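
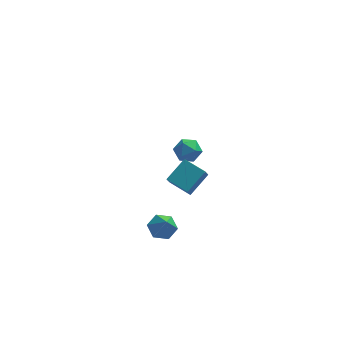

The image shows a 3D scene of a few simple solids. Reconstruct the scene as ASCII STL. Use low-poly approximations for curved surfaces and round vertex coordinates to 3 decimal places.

solid 
facet normal -0.749 -0.410 0.521
outer loop
vertex 1.499 4.02 -2.516
vertex 1.97 3.199 -2.485
vertex 2.094 3.842 -1.801
endloop
endfacet
facet normal -0.699 0.290 0.654
outer loop
vertex 1.499 4.02 -2.516
vertex 2.094 3.842 -1.801
vertex 2.077 4.7 -2.2
endloop
endfacet
facet normal -0.769 0.638 0.035
outer loop
vertex 1.499 4.02 -2.516
vertex 2.077 4.7 -2.2
vertex 1.942 4.588 -3.13
endloop
endfacet
facet normal -0.863 0.153 -0.481
outer loop
vertex 1.499 4.02 -2.516
vertex 1.942 4.588 -3.13
vertex 1.876 3.66 -3.306
endloop
endfacet
facet normal -0.850 -0.495 -0.180
outer loop
vertex 1.499 4.02 -2.516
vertex 1.876 3.66 -3.306
vertex 1.97 3.199 -2.485
endloop
endfacet
facet normal -0.044 0.421 0.906
outer loop
vertex 2.077 4.7 -2.2
vertex 2.094 3.842 -1.801
vertex 2.904 4.3 -1.974
endloop
endfacet
facet normal -0.125 -0.711 0.691
outer loop
vertex 2.094 3.842 -1.801
vertex 1.97 3.199 -2.485
vertex 2.838 3.372 -2.15
endloop
endfacet
facet normal -0.289 -0.848 -0.443
outer loop
vertex 1.97 3.199 -2.485
vertex 1.876 3.66 -3.306
vertex 2.703 3.26 -3.08
endloop
endfacet
facet normal -0.311 0.198 -0.930
outer loop
vertex 1.876 3.66 -3.306
vertex 1.942 4.588 -3.13
vertex 2.686 4.118 -3.479
endloop
endfacet
facet normal -0.159 0.983 -0.095
outer loop
vertex 1.942 4.588 -3.13
vertex 2.077 4.7 -2.2
vertex 2.81 4.761 -2.795
endloop
endfacet
facet normal 0.863 -0.153 0.481
outer loop
vertex 3.281 3.94 -2.764
vertex 2.904 4.3 -1.974
vertex 2.838 3.372 -2.15
endloop
endfacet
facet normal 0.769 -0.638 -0.035
outer loop
vertex 3.281 3.94 -2.764
vertex 2.838 3.372 -2.15
vertex 2.703 3.26 -3.08
endloop
endfacet
facet normal 0.699 -0.290 -0.654
outer loop
vertex 3.281 3.94 -2.764
vertex 2.703 3.26 -3.08
vertex 2.686 4.118 -3.479
endloop
endfacet
facet normal 0.749 0.410 -0.521
outer loop
vertex 3.281 3.94 -2.764
vertex 2.686 4.118 -3.479
vertex 2.81 4.761 -2.795
endloop
endfacet
facet normal 0.850 0.495 0.180
outer loop
vertex 3.281 3.94 -2.764
vertex 2.81 4.761 -2.795
vertex 2.904 4.3 -1.974
endloop
endfacet
facet normal 0.311 -0.198 0.930
outer loop
vertex 2.838 3.372 -2.15
vertex 2.904 4.3 -1.974
vertex 2.094 3.842 -1.801
endloop
endfacet
facet normal 0.159 -0.983 0.095
outer loop
vertex 2.703 3.26 -3.08
vertex 2.838 3.372 -2.15
vertex 1.97 3.199 -2.485
endloop
endfacet
facet normal 0.044 -0.421 -0.906
outer loop
vertex 2.686 4.118 -3.479
vertex 2.703 3.26 -3.08
vertex 1.876 3.66 -3.306
endloop
endfacet
facet normal 0.125 0.711 -0.691
outer loop
vertex 2.81 4.761 -2.795
vertex 2.686 4.118 -3.479
vertex 1.942 4.588 -3.13
endloop
endfacet
facet normal 0.289 0.848 0.443
outer loop
vertex 2.904 4.3 -1.974
vertex 2.81 4.761 -2.795
vertex 2.077 4.7 -2.2
endloop
endfacet
facet normal -0.138 0.534 -0.834
outer loop
vertex 1.1 -2.171 -3.104
vertex 0.546 -2.806 -3.419
vertex 0.219 -2.126 -2.929
endloop
endfacet
facet normal 0.193 0.504 0.842
outer loop
vertex 1.1 -2.171 -3.104
vertex 0.219 -2.126 -2.929
vertex 0.754 -3.614 -2.161
endloop
endfacet
facet normal -0.137 0.535 -0.834
outer loop
vertex 0.219 -2.126 -2.929
vertex 0.546 -2.806 -3.419
vertex -0.336 -2.761 -3.245
endloop
endfacet
facet normal -0.626 0.168 0.762
outer loop
vertex 0.219 -2.126 -2.929
vertex -0.336 -2.761 -3.245
vertex 0.754 -3.614 -2.161
endloop
endfacet
facet normal -0.137 0.535 -0.834
outer loop
vertex -0.336 -2.761 -3.245
vertex 0.546 -2.806 -3.419
vertex -0.009 -3.441 -3.735
endloop
endfacet
facet normal -0.756 -0.581 0.302
outer loop
vertex -0.336 -2.761 -3.245
vertex -0.009 -3.441 -3.735
vertex 0.754 -3.614 -2.161
endloop
endfacet
facet normal -0.138 0.535 -0.833
outer loop
vertex -0.009 -3.441 -3.735
vertex 0.546 -2.806 -3.419
vertex 0.873 -3.486 -3.91
endloop
endfacet
facet normal -0.066 -0.995 -0.077
outer loop
vertex -0.009 -3.441 -3.735
vertex 0.873 -3.486 -3.91
vertex 0.754 -3.614 -2.161
endloop
endfacet
facet normal -0.137 0.536 -0.833
outer loop
vertex 0.873 -3.486 -3.91
vertex 0.546 -2.806 -3.419
vertex 1.428 -2.852 -3.594
endloop
endfacet
facet normal 0.752 -0.659 0.003
outer loop
vertex 0.873 -3.486 -3.91
vertex 1.428 -2.852 -3.594
vertex 0.754 -3.614 -2.161
endloop
endfacet
facet normal -0.138 0.534 -0.834
outer loop
vertex 1.428 -2.852 -3.594
vertex 0.546 -2.806 -3.419
vertex 1.1 -2.171 -3.104
endloop
endfacet
facet normal 0.882 0.091 0.463
outer loop
vertex 1.428 -2.852 -3.594
vertex 1.1 -2.171 -3.104
vertex 0.754 -3.614 -2.161
endloop
endfacet
facet normal -0.626 -0.564 -0.538
outer loop
vertex 1.845 -4.921 1.821
vertex 0.74 -4.008 2.15
vertex 2.041 -4.409 1.057
endloop
endfacet
facet normal 0.752 -0.621 -0.223
outer loop
vertex 3.08 -3.472 1.95
vertex 1.845 -4.921 1.821
vertex 2.041 -4.409 1.057
endloop
endfacet
facet normal -0.626 -0.564 -0.538
outer loop
vertex 2.041 -4.409 1.057
vertex 0.74 -4.008 2.15
vertex 0.936 -3.497 1.386
endloop
endfacet
facet normal 0.207 0.545 -0.813
outer loop
vertex 0.936 -3.497 1.386
vertex 3.08 -3.472 1.95
vertex 2.041 -4.409 1.057
endloop
endfacet
facet normal -0.208 -0.544 0.813
outer loop
vertex 1.845 -4.921 1.821
vertex 1.779 -3.071 3.043
vertex 0.74 -4.008 2.15
endloop
endfacet
facet normal 0.752 -0.621 -0.222
outer loop
vertex 2.884 -3.983 2.714
vertex 1.845 -4.921 1.821
vertex 3.08 -3.472 1.95
endloop
endfacet
facet normal -0.207 -0.544 0.813
outer loop
vertex 2.884 -3.983 2.714
vertex 1.779 -3.071 3.043
vertex 1.845 -4.921 1.821
endloop
endfacet
facet normal -0.751 0.621 0.223
outer loop
vertex 0.74 -4.008 2.15
vertex 1.779 -3.071 3.043
vertex 0.936 -3.497 1.386
endloop
endfacet
facet normal 0.208 0.544 -0.813
outer loop
vertex 1.975 -2.559 2.279
vertex 3.08 -3.472 1.95
vertex 0.936 -3.497 1.386
endloop
endfacet
facet normal -0.752 0.621 0.223
outer loop
vertex 0.936 -3.497 1.386
vertex 1.779 -3.071 3.043
vertex 1.975 -2.559 2.279
endloop
endfacet
facet normal 0.626 0.564 0.538
outer loop
vertex 1.975 -2.559 2.279
vertex 2.884 -3.983 2.714
vertex 3.08 -3.472 1.95
endloop
endfacet
facet normal 0.626 0.564 0.539
outer loop
vertex 1.779 -3.071 3.043
vertex 2.884 -3.983 2.714
vertex 1.975 -2.559 2.279
endloop
endfacet

endsolid


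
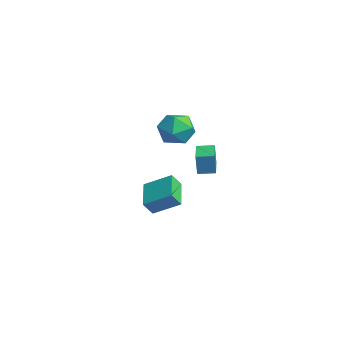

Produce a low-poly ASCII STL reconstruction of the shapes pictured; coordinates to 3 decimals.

solid 
facet normal -0.905 0.419 0.070
outer loop
vertex 0.112 -3.069 3.086
vertex 0.459 -2.328 3.143
vertex 0.074 -2.969 2.001
endloop
endfacet
facet normal -0.423 -0.903 -0.068
outer loop
vertex 1.161 -3.472 1.917
vertex 0.112 -3.069 3.086
vertex 0.074 -2.969 2.001
endloop
endfacet
facet normal -0.905 0.420 0.070
outer loop
vertex 0.074 -2.969 2.001
vertex 0.459 -2.328 3.143
vertex 0.422 -2.228 2.058
endloop
endfacet
facet normal -0.034 0.093 -0.995
outer loop
vertex 0.422 -2.228 2.058
vertex 1.161 -3.472 1.917
vertex 0.074 -2.969 2.001
endloop
endfacet
facet normal 0.034 -0.093 0.995
outer loop
vertex 0.112 -3.069 3.086
vertex 1.546 -2.831 3.059
vertex 0.459 -2.328 3.143
endloop
endfacet
facet normal -0.424 -0.903 -0.069
outer loop
vertex 1.198 -3.572 3.002
vertex 0.112 -3.069 3.086
vertex 1.161 -3.472 1.917
endloop
endfacet
facet normal 0.034 -0.093 0.995
outer loop
vertex 1.198 -3.572 3.002
vertex 1.546 -2.831 3.059
vertex 0.112 -3.069 3.086
endloop
endfacet
facet normal 0.423 0.903 0.069
outer loop
vertex 0.459 -2.328 3.143
vertex 1.546 -2.831 3.059
vertex 0.422 -2.228 2.058
endloop
endfacet
facet normal -0.034 0.093 -0.995
outer loop
vertex 1.508 -2.731 1.974
vertex 1.161 -3.472 1.917
vertex 0.422 -2.228 2.058
endloop
endfacet
facet normal 0.424 0.903 0.068
outer loop
vertex 0.422 -2.228 2.058
vertex 1.546 -2.831 3.059
vertex 1.508 -2.731 1.974
endloop
endfacet
facet normal 0.905 -0.419 -0.069
outer loop
vertex 1.508 -2.731 1.974
vertex 1.198 -3.572 3.002
vertex 1.161 -3.472 1.917
endloop
endfacet
facet normal 0.905 -0.420 -0.070
outer loop
vertex 1.546 -2.831 3.059
vertex 1.198 -3.572 3.002
vertex 1.508 -2.731 1.974
endloop
endfacet
facet normal -0.874 0.375 0.309
outer loop
vertex -4.69 -3.648 -1.554
vertex -3.944 -2.529 -0.803
vertex -4.726 -3.147 -2.264
endloop
endfacet
facet normal -0.485 -0.726 -0.488
outer loop
vertex -3.276 -3.771 -2.777
vertex -4.69 -3.648 -1.554
vertex -4.726 -3.147 -2.264
endloop
endfacet
facet normal -0.874 0.376 0.309
outer loop
vertex -4.726 -3.147 -2.264
vertex -3.944 -2.529 -0.803
vertex -3.98 -2.029 -1.514
endloop
endfacet
facet normal -0.041 0.575 -0.817
outer loop
vertex -3.98 -2.029 -1.514
vertex -3.276 -3.771 -2.777
vertex -4.726 -3.147 -2.264
endloop
endfacet
facet normal 0.041 -0.576 0.817
outer loop
vertex -4.69 -3.648 -1.554
vertex -2.494 -3.153 -1.316
vertex -3.944 -2.529 -0.803
endloop
endfacet
facet normal -0.484 -0.727 -0.487
outer loop
vertex -3.24 -4.271 -2.066
vertex -4.69 -3.648 -1.554
vertex -3.276 -3.771 -2.777
endloop
endfacet
facet normal 0.041 -0.575 0.817
outer loop
vertex -3.24 -4.271 -2.066
vertex -2.494 -3.153 -1.316
vertex -4.69 -3.648 -1.554
endloop
endfacet
facet normal 0.485 0.727 0.487
outer loop
vertex -3.944 -2.529 -0.803
vertex -2.494 -3.153 -1.316
vertex -3.98 -2.029 -1.514
endloop
endfacet
facet normal -0.041 0.576 -0.817
outer loop
vertex -2.53 -2.652 -2.026
vertex -3.276 -3.771 -2.777
vertex -3.98 -2.029 -1.514
endloop
endfacet
facet normal 0.484 0.726 0.488
outer loop
vertex -3.98 -2.029 -1.514
vertex -2.494 -3.153 -1.316
vertex -2.53 -2.652 -2.026
endloop
endfacet
facet normal 0.874 -0.376 -0.308
outer loop
vertex -2.53 -2.652 -2.026
vertex -3.24 -4.271 -2.066
vertex -3.276 -3.771 -2.777
endloop
endfacet
facet normal 0.874 -0.376 -0.309
outer loop
vertex -2.494 -3.153 -1.316
vertex -3.24 -4.271 -2.066
vertex -2.53 -2.652 -2.026
endloop
endfacet
facet normal -0.995 -0.044 0.086
outer loop
vertex -1.404 -3.204 3.837
vertex -1.38 -4.158 3.621
vertex -1.313 -3.866 4.552
endloop
endfacet
facet normal -0.725 0.457 0.516
outer loop
vertex -1.404 -3.204 3.837
vertex -1.313 -3.866 4.552
vertex -0.78 -3.046 4.574
endloop
endfacet
facet normal -0.366 0.924 0.112
outer loop
vertex -1.404 -3.204 3.837
vertex -0.78 -3.046 4.574
vertex -0.518 -2.831 3.657
endloop
endfacet
facet normal -0.415 0.711 -0.568
outer loop
vertex -1.404 -3.204 3.837
vertex -0.518 -2.831 3.657
vertex -0.889 -3.518 3.068
endloop
endfacet
facet normal -0.804 0.112 -0.584
outer loop
vertex -1.404 -3.204 3.837
vertex -0.889 -3.518 3.068
vertex -1.38 -4.158 3.621
endloop
endfacet
facet normal -0.258 0.142 0.956
outer loop
vertex -0.78 -3.046 4.574
vertex -1.313 -3.866 4.552
vertex -0.371 -3.902 4.812
endloop
endfacet
facet normal -0.697 -0.669 0.260
outer loop
vertex -1.313 -3.866 4.552
vertex -1.38 -4.158 3.621
vertex -0.742 -4.589 4.223
endloop
endfacet
facet normal -0.388 -0.414 -0.824
outer loop
vertex -1.38 -4.158 3.621
vertex -0.889 -3.518 3.068
vertex -0.48 -4.374 3.306
endloop
endfacet
facet normal 0.241 0.553 -0.797
outer loop
vertex -0.889 -3.518 3.068
vertex -0.518 -2.831 3.657
vertex 0.053 -3.554 3.328
endloop
endfacet
facet normal 0.321 0.898 0.302
outer loop
vertex -0.518 -2.831 3.657
vertex -0.78 -3.046 4.574
vertex 0.12 -3.262 4.259
endloop
endfacet
facet normal 0.415 -0.711 0.568
outer loop
vertex 0.144 -4.216 4.043
vertex -0.371 -3.902 4.812
vertex -0.742 -4.589 4.223
endloop
endfacet
facet normal 0.366 -0.924 -0.112
outer loop
vertex 0.144 -4.216 4.043
vertex -0.742 -4.589 4.223
vertex -0.48 -4.374 3.306
endloop
endfacet
facet normal 0.725 -0.457 -0.516
outer loop
vertex 0.144 -4.216 4.043
vertex -0.48 -4.374 3.306
vertex 0.053 -3.554 3.328
endloop
endfacet
facet normal 0.995 0.044 -0.086
outer loop
vertex 0.144 -4.216 4.043
vertex 0.053 -3.554 3.328
vertex 0.12 -3.262 4.259
endloop
endfacet
facet normal 0.804 -0.112 0.584
outer loop
vertex 0.144 -4.216 4.043
vertex 0.12 -3.262 4.259
vertex -0.371 -3.902 4.812
endloop
endfacet
facet normal -0.241 -0.553 0.797
outer loop
vertex -0.742 -4.589 4.223
vertex -0.371 -3.902 4.812
vertex -1.313 -3.866 4.552
endloop
endfacet
facet normal -0.321 -0.898 -0.302
outer loop
vertex -0.48 -4.374 3.306
vertex -0.742 -4.589 4.223
vertex -1.38 -4.158 3.621
endloop
endfacet
facet normal 0.258 -0.142 -0.956
outer loop
vertex 0.053 -3.554 3.328
vertex -0.48 -4.374 3.306
vertex -0.889 -3.518 3.068
endloop
endfacet
facet normal 0.697 0.669 -0.260
outer loop
vertex 0.12 -3.262 4.259
vertex 0.053 -3.554 3.328
vertex -0.518 -2.831 3.657
endloop
endfacet
facet normal 0.388 0.414 0.824
outer loop
vertex -0.371 -3.902 4.812
vertex 0.12 -3.262 4.259
vertex -0.78 -3.046 4.574
endloop
endfacet

endsolid


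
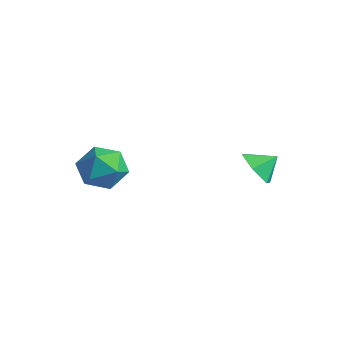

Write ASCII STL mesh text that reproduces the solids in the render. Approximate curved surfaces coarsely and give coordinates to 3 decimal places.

solid 
facet normal -0.390 -0.727 -0.565
outer loop
vertex 1.858 2.722 -3.768
vertex 1.461 2.301 -2.952
vertex 0.94 2.981 -3.467
endloop
endfacet
facet normal 0.189 0.952 -0.242
outer loop
vertex 1.858 2.722 -3.768
vertex 0.94 2.981 -3.467
vertex 1.879 3.079 -2.348
endloop
endfacet
facet normal -0.390 -0.727 -0.565
outer loop
vertex 0.94 2.981 -3.467
vertex 1.461 2.301 -2.952
vertex 0.543 2.56 -2.652
endloop
endfacet
facet normal -0.400 0.879 0.259
outer loop
vertex 0.94 2.981 -3.467
vertex 0.543 2.56 -2.652
vertex 1.879 3.079 -2.348
endloop
endfacet
facet normal -0.390 -0.727 -0.565
outer loop
vertex 0.543 2.56 -2.652
vertex 1.461 2.301 -2.952
vertex 1.065 1.88 -2.137
endloop
endfacet
facet normal -0.344 0.384 0.857
outer loop
vertex 0.543 2.56 -2.652
vertex 1.065 1.88 -2.137
vertex 1.879 3.079 -2.348
endloop
endfacet
facet normal -0.390 -0.727 -0.565
outer loop
vertex 1.065 1.88 -2.137
vertex 1.461 2.301 -2.952
vertex 1.983 1.621 -2.437
endloop
endfacet
facet normal 0.301 -0.037 0.953
outer loop
vertex 1.065 1.88 -2.137
vertex 1.983 1.621 -2.437
vertex 1.879 3.079 -2.348
endloop
endfacet
facet normal -0.390 -0.727 -0.565
outer loop
vertex 1.983 1.621 -2.437
vertex 1.461 2.301 -2.952
vertex 2.38 2.042 -3.253
endloop
endfacet
facet normal 0.891 0.036 0.452
outer loop
vertex 1.983 1.621 -2.437
vertex 2.38 2.042 -3.253
vertex 1.879 3.079 -2.348
endloop
endfacet
facet normal -0.390 -0.727 -0.565
outer loop
vertex 2.38 2.042 -3.253
vertex 1.461 2.301 -2.952
vertex 1.858 2.722 -3.768
endloop
endfacet
facet normal 0.835 0.531 -0.146
outer loop
vertex 2.38 2.042 -3.253
vertex 1.858 2.722 -3.768
vertex 1.879 3.079 -2.348
endloop
endfacet
facet normal -0.927 -0.234 0.294
outer loop
vertex -3.304 -2.595 -2.99
vertex -2.885 -3.507 -2.395
vertex -2.983 -2.466 -1.876
endloop
endfacet
facet normal -0.861 0.469 0.194
outer loop
vertex -3.304 -2.595 -2.99
vertex -2.983 -2.466 -1.876
vertex -2.712 -1.645 -2.66
endloop
endfacet
facet normal -0.659 0.578 -0.481
outer loop
vertex -3.304 -2.595 -2.99
vertex -2.712 -1.645 -2.66
vertex -2.447 -2.179 -3.664
endloop
endfacet
facet normal -0.600 -0.058 -0.798
outer loop
vertex -3.304 -2.595 -2.99
vertex -2.447 -2.179 -3.664
vertex -2.554 -3.33 -3.5
endloop
endfacet
facet normal -0.765 -0.559 -0.319
outer loop
vertex -3.304 -2.595 -2.99
vertex -2.554 -3.33 -3.5
vertex -2.885 -3.507 -2.395
endloop
endfacet
facet normal -0.341 0.706 0.621
outer loop
vertex -2.712 -1.645 -2.66
vertex -2.983 -2.466 -1.876
vertex -1.926 -1.97 -1.86
endloop
endfacet
facet normal -0.447 -0.433 0.783
outer loop
vertex -2.983 -2.466 -1.876
vertex -2.885 -3.507 -2.395
vertex -2.033 -3.121 -1.696
endloop
endfacet
facet normal -0.184 -0.960 -0.209
outer loop
vertex -2.885 -3.507 -2.395
vertex -2.554 -3.33 -3.5
vertex -1.768 -3.655 -2.7
endloop
endfacet
facet normal 0.084 -0.148 -0.985
outer loop
vertex -2.554 -3.33 -3.5
vertex -2.447 -2.179 -3.664
vertex -1.497 -2.834 -3.484
endloop
endfacet
facet normal -0.012 0.881 -0.472
outer loop
vertex -2.447 -2.179 -3.664
vertex -2.712 -1.645 -2.66
vertex -1.595 -1.793 -2.965
endloop
endfacet
facet normal 0.600 0.058 0.798
outer loop
vertex -1.176 -2.705 -2.37
vertex -1.926 -1.97 -1.86
vertex -2.033 -3.121 -1.696
endloop
endfacet
facet normal 0.659 -0.578 0.481
outer loop
vertex -1.176 -2.705 -2.37
vertex -2.033 -3.121 -1.696
vertex -1.768 -3.655 -2.7
endloop
endfacet
facet normal 0.861 -0.469 -0.194
outer loop
vertex -1.176 -2.705 -2.37
vertex -1.768 -3.655 -2.7
vertex -1.497 -2.834 -3.484
endloop
endfacet
facet normal 0.927 0.234 -0.294
outer loop
vertex -1.176 -2.705 -2.37
vertex -1.497 -2.834 -3.484
vertex -1.595 -1.793 -2.965
endloop
endfacet
facet normal 0.765 0.559 0.319
outer loop
vertex -1.176 -2.705 -2.37
vertex -1.595 -1.793 -2.965
vertex -1.926 -1.97 -1.86
endloop
endfacet
facet normal -0.084 0.148 0.985
outer loop
vertex -2.033 -3.121 -1.696
vertex -1.926 -1.97 -1.86
vertex -2.983 -2.466 -1.876
endloop
endfacet
facet normal 0.012 -0.881 0.472
outer loop
vertex -1.768 -3.655 -2.7
vertex -2.033 -3.121 -1.696
vertex -2.885 -3.507 -2.395
endloop
endfacet
facet normal 0.341 -0.706 -0.621
outer loop
vertex -1.497 -2.834 -3.484
vertex -1.768 -3.655 -2.7
vertex -2.554 -3.33 -3.5
endloop
endfacet
facet normal 0.447 0.433 -0.783
outer loop
vertex -1.595 -1.793 -2.965
vertex -1.497 -2.834 -3.484
vertex -2.447 -2.179 -3.664
endloop
endfacet
facet normal 0.184 0.960 0.209
outer loop
vertex -1.926 -1.97 -1.86
vertex -1.595 -1.793 -2.965
vertex -2.712 -1.645 -2.66
endloop
endfacet

endsolid


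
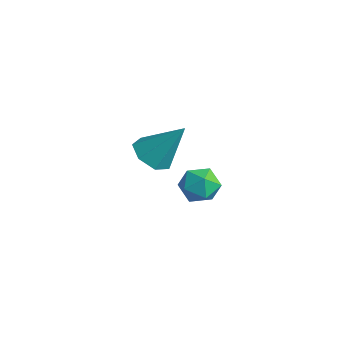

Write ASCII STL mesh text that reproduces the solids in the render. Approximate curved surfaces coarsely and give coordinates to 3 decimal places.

solid 
facet normal 0.438 0.814 -0.382
outer loop
vertex 1.427 2.25 -1.936
vertex 0.897 2.738 -1.503
vertex 1.629 2.505 -1.161
endloop
endfacet
facet normal 0.903 0.278 -0.327
outer loop
vertex 1.427 2.25 -1.936
vertex 1.629 2.505 -1.161
vertex 1.787 1.713 -1.397
endloop
endfacet
facet normal 0.652 -0.273 -0.707
outer loop
vertex 1.427 2.25 -1.936
vertex 1.787 1.713 -1.397
vertex 1.151 1.457 -1.885
endloop
endfacet
facet normal 0.031 -0.075 -0.997
outer loop
vertex 1.427 2.25 -1.936
vertex 1.151 1.457 -1.885
vertex 0.601 2.09 -1.95
endloop
endfacet
facet normal -0.102 0.596 -0.796
outer loop
vertex 1.427 2.25 -1.936
vertex 0.601 2.09 -1.95
vertex 0.897 2.738 -1.503
endloop
endfacet
facet normal 0.931 0.079 0.357
outer loop
vertex 1.787 1.713 -1.397
vertex 1.629 2.505 -1.161
vertex 1.479 1.87 -0.63
endloop
endfacet
facet normal 0.176 0.947 0.268
outer loop
vertex 1.629 2.505 -1.161
vertex 0.897 2.738 -1.503
vertex 0.929 2.503 -0.695
endloop
endfacet
facet normal -0.696 0.595 -0.401
outer loop
vertex 0.897 2.738 -1.503
vertex 0.601 2.09 -1.95
vertex 0.293 2.247 -1.183
endloop
endfacet
facet normal -0.481 -0.493 -0.725
outer loop
vertex 0.601 2.09 -1.95
vertex 1.151 1.457 -1.885
vertex 0.451 1.455 -1.419
endloop
endfacet
facet normal 0.524 -0.812 -0.257
outer loop
vertex 1.151 1.457 -1.885
vertex 1.787 1.713 -1.397
vertex 1.183 1.222 -1.077
endloop
endfacet
facet normal -0.031 0.075 0.997
outer loop
vertex 0.653 1.71 -0.644
vertex 1.479 1.87 -0.63
vertex 0.929 2.503 -0.695
endloop
endfacet
facet normal -0.652 0.273 0.707
outer loop
vertex 0.653 1.71 -0.644
vertex 0.929 2.503 -0.695
vertex 0.293 2.247 -1.183
endloop
endfacet
facet normal -0.903 -0.278 0.327
outer loop
vertex 0.653 1.71 -0.644
vertex 0.293 2.247 -1.183
vertex 0.451 1.455 -1.419
endloop
endfacet
facet normal -0.438 -0.814 0.382
outer loop
vertex 0.653 1.71 -0.644
vertex 0.451 1.455 -1.419
vertex 1.183 1.222 -1.077
endloop
endfacet
facet normal 0.102 -0.596 0.796
outer loop
vertex 0.653 1.71 -0.644
vertex 1.183 1.222 -1.077
vertex 1.479 1.87 -0.63
endloop
endfacet
facet normal 0.481 0.493 0.725
outer loop
vertex 0.929 2.503 -0.695
vertex 1.479 1.87 -0.63
vertex 1.629 2.505 -1.161
endloop
endfacet
facet normal -0.524 0.812 0.257
outer loop
vertex 0.293 2.247 -1.183
vertex 0.929 2.503 -0.695
vertex 0.897 2.738 -1.503
endloop
endfacet
facet normal -0.931 -0.079 -0.357
outer loop
vertex 0.451 1.455 -1.419
vertex 0.293 2.247 -1.183
vertex 0.601 2.09 -1.95
endloop
endfacet
facet normal -0.176 -0.947 -0.268
outer loop
vertex 1.183 1.222 -1.077
vertex 0.451 1.455 -1.419
vertex 1.151 1.457 -1.885
endloop
endfacet
facet normal 0.696 -0.595 0.401
outer loop
vertex 1.479 1.87 -0.63
vertex 1.183 1.222 -1.077
vertex 1.787 1.713 -1.397
endloop
endfacet
facet normal -0.415 -0.451 -0.790
outer loop
vertex -2.673 2.617 -3.086
vertex -3.484 3.031 -2.896
vertex -2.789 3.335 -3.435
endloop
endfacet
facet normal 0.989 0.110 -0.102
outer loop
vertex -2.673 2.617 -3.086
vertex -2.789 3.335 -3.435
vertex -2.636 3.949 -1.284
endloop
endfacet
facet normal -0.416 -0.450 -0.790
outer loop
vertex -2.789 3.335 -3.435
vertex -3.484 3.031 -2.896
vertex -3.429 3.825 -3.377
endloop
endfacet
facet normal 0.571 0.777 -0.263
outer loop
vertex -2.789 3.335 -3.435
vertex -3.429 3.825 -3.377
vertex -2.636 3.949 -1.284
endloop
endfacet
facet normal -0.415 -0.450 -0.791
outer loop
vertex -3.429 3.825 -3.377
vertex -3.484 3.031 -2.896
vertex -4.109 3.716 -2.958
endloop
endfacet
facet normal -0.158 0.988 0.001
outer loop
vertex -3.429 3.825 -3.377
vertex -4.109 3.716 -2.958
vertex -2.636 3.949 -1.284
endloop
endfacet
facet normal -0.415 -0.450 -0.791
outer loop
vertex -4.109 3.716 -2.958
vertex -3.484 3.031 -2.896
vertex -4.319 3.091 -2.492
endloop
endfacet
facet normal -0.649 0.583 0.490
outer loop
vertex -4.109 3.716 -2.958
vertex -4.319 3.091 -2.492
vertex -2.636 3.949 -1.284
endloop
endfacet
facet normal -0.415 -0.451 -0.790
outer loop
vertex -4.319 3.091 -2.492
vertex -3.484 3.031 -2.896
vertex -3.899 2.421 -2.33
endloop
endfacet
facet normal -0.533 -0.132 0.836
outer loop
vertex -4.319 3.091 -2.492
vertex -3.899 2.421 -2.33
vertex -2.636 3.949 -1.284
endloop
endfacet
facet normal -0.416 -0.450 -0.790
outer loop
vertex -3.899 2.421 -2.33
vertex -3.484 3.031 -2.896
vertex -3.167 2.21 -2.595
endloop
endfacet
facet normal 0.104 -0.619 0.779
outer loop
vertex -3.899 2.421 -2.33
vertex -3.167 2.21 -2.595
vertex -2.636 3.949 -1.284
endloop
endfacet
facet normal -0.415 -0.450 -0.791
outer loop
vertex -3.167 2.21 -2.595
vertex -3.484 3.031 -2.896
vertex -2.673 2.617 -3.086
endloop
endfacet
facet normal 0.780 -0.511 0.361
outer loop
vertex -3.167 2.21 -2.595
vertex -2.673 2.617 -3.086
vertex -2.636 3.949 -1.284
endloop
endfacet

endsolid


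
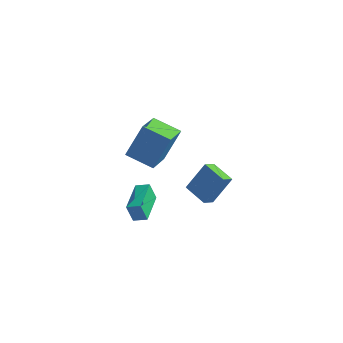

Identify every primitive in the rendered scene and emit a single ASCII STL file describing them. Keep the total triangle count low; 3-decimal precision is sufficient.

solid 
facet normal -0.912 0.366 0.186
outer loop
vertex -3.45 0.565 -3.377
vertex -2.75 1.501 -1.791
vertex -3.256 1.317 -3.906
endloop
endfacet
facet normal -0.356 -0.475 -0.805
outer loop
vertex -1.87 0.759 -4.189
vertex -3.45 0.565 -3.377
vertex -3.256 1.317 -3.906
endloop
endfacet
facet normal -0.911 0.367 0.186
outer loop
vertex -3.256 1.317 -3.906
vertex -2.75 1.501 -1.791
vertex -2.555 2.253 -2.321
endloop
endfacet
facet normal 0.207 0.800 -0.564
outer loop
vertex -2.555 2.253 -2.321
vertex -1.87 0.759 -4.189
vertex -3.256 1.317 -3.906
endloop
endfacet
facet normal -0.207 -0.800 0.563
outer loop
vertex -3.45 0.565 -3.377
vertex -1.364 0.943 -2.074
vertex -2.75 1.501 -1.791
endloop
endfacet
facet normal -0.355 -0.475 -0.805
outer loop
vertex -2.065 0.007 -3.659
vertex -3.45 0.565 -3.377
vertex -1.87 0.759 -4.189
endloop
endfacet
facet normal -0.207 -0.799 0.564
outer loop
vertex -2.065 0.007 -3.659
vertex -1.364 0.943 -2.074
vertex -3.45 0.565 -3.377
endloop
endfacet
facet normal 0.356 0.475 0.805
outer loop
vertex -2.75 1.501 -1.791
vertex -1.364 0.943 -2.074
vertex -2.555 2.253 -2.321
endloop
endfacet
facet normal 0.207 0.800 -0.563
outer loop
vertex -1.17 1.695 -2.603
vertex -1.87 0.759 -4.189
vertex -2.555 2.253 -2.321
endloop
endfacet
facet normal 0.355 0.475 0.805
outer loop
vertex -2.555 2.253 -2.321
vertex -1.364 0.943 -2.074
vertex -1.17 1.695 -2.603
endloop
endfacet
facet normal 0.911 -0.367 -0.186
outer loop
vertex -1.17 1.695 -2.603
vertex -2.065 0.007 -3.659
vertex -1.87 0.759 -4.189
endloop
endfacet
facet normal 0.911 -0.366 -0.187
outer loop
vertex -1.364 0.943 -2.074
vertex -2.065 0.007 -3.659
vertex -1.17 1.695 -2.603
endloop
endfacet
facet normal -0.915 -0.238 -0.325
outer loop
vertex -4.182 -4.941 -0.567
vertex -4.67 -3.001 -0.611
vertex -3.82 -4.873 -1.636
endloop
endfacet
facet normal 0.243 -0.970 0.021
outer loop
vertex -3.07 -4.679 -1.369
vertex -4.182 -4.941 -0.567
vertex -3.82 -4.873 -1.636
endloop
endfacet
facet normal -0.915 -0.238 -0.325
outer loop
vertex -3.82 -4.873 -1.636
vertex -4.67 -3.001 -0.611
vertex -4.308 -2.934 -1.679
endloop
endfacet
facet normal 0.321 0.060 -0.945
outer loop
vertex -4.308 -2.934 -1.679
vertex -3.07 -4.679 -1.369
vertex -3.82 -4.873 -1.636
endloop
endfacet
facet normal -0.321 -0.059 0.945
outer loop
vertex -4.182 -4.941 -0.567
vertex -3.92 -2.807 -0.344
vertex -4.67 -3.001 -0.611
endloop
endfacet
facet normal 0.244 -0.969 0.022
outer loop
vertex -3.432 -4.746 -0.301
vertex -4.182 -4.941 -0.567
vertex -3.07 -4.679 -1.369
endloop
endfacet
facet normal -0.320 -0.060 0.946
outer loop
vertex -3.432 -4.746 -0.301
vertex -3.92 -2.807 -0.344
vertex -4.182 -4.941 -0.567
endloop
endfacet
facet normal -0.243 0.970 -0.022
outer loop
vertex -4.67 -3.001 -0.611
vertex -3.92 -2.807 -0.344
vertex -4.308 -2.934 -1.679
endloop
endfacet
facet normal 0.320 0.059 -0.946
outer loop
vertex -3.558 -2.739 -1.413
vertex -3.07 -4.679 -1.369
vertex -4.308 -2.934 -1.679
endloop
endfacet
facet normal -0.245 0.969 -0.021
outer loop
vertex -4.308 -2.934 -1.679
vertex -3.92 -2.807 -0.344
vertex -3.558 -2.739 -1.413
endloop
endfacet
facet normal 0.915 0.238 0.325
outer loop
vertex -3.558 -2.739 -1.413
vertex -3.432 -4.746 -0.301
vertex -3.07 -4.679 -1.369
endloop
endfacet
facet normal 0.915 0.238 0.325
outer loop
vertex -3.92 -2.807 -0.344
vertex -3.432 -4.746 -0.301
vertex -3.558 -2.739 -1.413
endloop
endfacet
facet normal -0.957 -0.028 0.288
outer loop
vertex -4.15 -3.076 4.77
vertex -4.497 -1.19 3.799
vertex -4.652 -4.077 3.005
endloop
endfacet
facet normal 0.162 -0.877 0.452
outer loop
vertex -3.043 -4.03 2.521
vertex -4.15 -3.076 4.77
vertex -4.652 -4.077 3.005
endloop
endfacet
facet normal -0.957 -0.028 0.287
outer loop
vertex -4.652 -4.077 3.005
vertex -4.497 -1.19 3.799
vertex -4.998 -2.19 2.034
endloop
endfacet
facet normal -0.240 -0.479 -0.845
outer loop
vertex -4.998 -2.19 2.034
vertex -3.043 -4.03 2.521
vertex -4.652 -4.077 3.005
endloop
endfacet
facet normal 0.240 0.479 0.844
outer loop
vertex -4.15 -3.076 4.77
vertex -2.888 -1.143 3.315
vertex -4.497 -1.19 3.799
endloop
endfacet
facet normal 0.161 -0.878 0.452
outer loop
vertex -2.542 -3.03 4.286
vertex -4.15 -3.076 4.77
vertex -3.043 -4.03 2.521
endloop
endfacet
facet normal 0.240 0.479 0.844
outer loop
vertex -2.542 -3.03 4.286
vertex -2.888 -1.143 3.315
vertex -4.15 -3.076 4.77
endloop
endfacet
facet normal -0.161 0.878 -0.451
outer loop
vertex -4.497 -1.19 3.799
vertex -2.888 -1.143 3.315
vertex -4.998 -2.19 2.034
endloop
endfacet
facet normal -0.240 -0.479 -0.844
outer loop
vertex -3.39 -2.144 1.55
vertex -3.043 -4.03 2.521
vertex -4.998 -2.19 2.034
endloop
endfacet
facet normal -0.161 0.877 -0.452
outer loop
vertex -4.998 -2.19 2.034
vertex -2.888 -1.143 3.315
vertex -3.39 -2.144 1.55
endloop
endfacet
facet normal 0.957 0.028 -0.288
outer loop
vertex -3.39 -2.144 1.55
vertex -2.542 -3.03 4.286
vertex -3.043 -4.03 2.521
endloop
endfacet
facet normal 0.957 0.027 -0.288
outer loop
vertex -2.888 -1.143 3.315
vertex -2.542 -3.03 4.286
vertex -3.39 -2.144 1.55
endloop
endfacet

endsolid


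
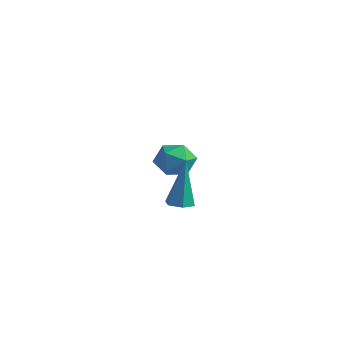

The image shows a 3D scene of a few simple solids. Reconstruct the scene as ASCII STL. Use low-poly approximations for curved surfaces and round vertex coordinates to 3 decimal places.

solid 
facet normal 0.009 -0.141 -0.990
outer loop
vertex 2.36 -0.478 -2.553
vertex 1.861 -0.751 -2.519
vertex 1.872 -0.187 -2.599
endloop
endfacet
facet normal 0.502 0.858 0.109
outer loop
vertex 2.36 -0.478 -2.553
vertex 1.872 -0.187 -2.599
vertex 1.839 -0.449 -0.381
endloop
endfacet
facet normal 0.009 -0.141 -0.990
outer loop
vertex 1.872 -0.187 -2.599
vertex 1.861 -0.751 -2.519
vertex 1.373 -0.46 -2.565
endloop
endfacet
facet normal -0.473 0.876 0.096
outer loop
vertex 1.872 -0.187 -2.599
vertex 1.373 -0.46 -2.565
vertex 1.839 -0.449 -0.381
endloop
endfacet
facet normal 0.011 -0.139 -0.990
outer loop
vertex 1.373 -0.46 -2.565
vertex 1.861 -0.751 -2.519
vertex 1.362 -1.025 -2.486
endloop
endfacet
facet normal -0.977 0.048 0.208
outer loop
vertex 1.373 -0.46 -2.565
vertex 1.362 -1.025 -2.486
vertex 1.839 -0.449 -0.381
endloop
endfacet
facet normal 0.011 -0.139 -0.990
outer loop
vertex 1.362 -1.025 -2.486
vertex 1.861 -0.751 -2.519
vertex 1.85 -1.316 -2.44
endloop
endfacet
facet normal -0.506 -0.796 0.332
outer loop
vertex 1.362 -1.025 -2.486
vertex 1.85 -1.316 -2.44
vertex 1.839 -0.449 -0.381
endloop
endfacet
facet normal 0.011 -0.139 -0.990
outer loop
vertex 1.85 -1.316 -2.44
vertex 1.861 -0.751 -2.519
vertex 2.349 -1.042 -2.473
endloop
endfacet
facet normal 0.469 -0.813 0.345
outer loop
vertex 1.85 -1.316 -2.44
vertex 2.349 -1.042 -2.473
vertex 1.839 -0.449 -0.381
endloop
endfacet
facet normal 0.009 -0.141 -0.990
outer loop
vertex 2.349 -1.042 -2.473
vertex 1.861 -0.751 -2.519
vertex 2.36 -0.478 -2.553
endloop
endfacet
facet normal 0.972 0.014 0.233
outer loop
vertex 2.349 -1.042 -2.473
vertex 2.36 -0.478 -2.553
vertex 1.839 -0.449 -0.381
endloop
endfacet
facet normal -0.931 -0.329 0.158
outer loop
vertex -4.057 3.536 -3.169
vertex -3.721 2.669 -2.994
vertex -3.82 3.29 -2.287
endloop
endfacet
facet normal -0.871 0.360 0.334
outer loop
vertex -4.057 3.536 -3.169
vertex -3.82 3.29 -2.287
vertex -3.592 4.147 -2.616
endloop
endfacet
facet normal -0.653 0.717 -0.244
outer loop
vertex -4.057 3.536 -3.169
vertex -3.592 4.147 -2.616
vertex -3.352 4.056 -3.527
endloop
endfacet
facet normal -0.578 0.249 -0.777
outer loop
vertex -4.057 3.536 -3.169
vertex -3.352 4.056 -3.527
vertex -3.432 3.142 -3.761
endloop
endfacet
facet normal -0.751 -0.397 -0.528
outer loop
vertex -4.057 3.536 -3.169
vertex -3.432 3.142 -3.761
vertex -3.721 2.669 -2.994
endloop
endfacet
facet normal -0.364 0.417 0.833
outer loop
vertex -3.592 4.147 -2.616
vertex -3.82 3.29 -2.287
vertex -2.968 3.658 -2.099
endloop
endfacet
facet normal -0.461 -0.698 0.548
outer loop
vertex -3.82 3.29 -2.287
vertex -3.721 2.669 -2.994
vertex -3.048 2.744 -2.333
endloop
endfacet
facet normal -0.168 -0.809 -0.563
outer loop
vertex -3.721 2.669 -2.994
vertex -3.432 3.142 -3.761
vertex -2.808 2.653 -3.244
endloop
endfacet
facet normal 0.110 0.237 -0.965
outer loop
vertex -3.432 3.142 -3.761
vertex -3.352 4.056 -3.527
vertex -2.58 3.51 -3.573
endloop
endfacet
facet normal -0.011 0.995 -0.102
outer loop
vertex -3.352 4.056 -3.527
vertex -3.592 4.147 -2.616
vertex -2.679 4.131 -2.866
endloop
endfacet
facet normal 0.578 -0.249 0.777
outer loop
vertex -2.343 3.264 -2.691
vertex -2.968 3.658 -2.099
vertex -3.048 2.744 -2.333
endloop
endfacet
facet normal 0.653 -0.717 0.244
outer loop
vertex -2.343 3.264 -2.691
vertex -3.048 2.744 -2.333
vertex -2.808 2.653 -3.244
endloop
endfacet
facet normal 0.871 -0.360 -0.334
outer loop
vertex -2.343 3.264 -2.691
vertex -2.808 2.653 -3.244
vertex -2.58 3.51 -3.573
endloop
endfacet
facet normal 0.931 0.329 -0.158
outer loop
vertex -2.343 3.264 -2.691
vertex -2.58 3.51 -3.573
vertex -2.679 4.131 -2.866
endloop
endfacet
facet normal 0.751 0.397 0.528
outer loop
vertex -2.343 3.264 -2.691
vertex -2.679 4.131 -2.866
vertex -2.968 3.658 -2.099
endloop
endfacet
facet normal -0.110 -0.237 0.965
outer loop
vertex -3.048 2.744 -2.333
vertex -2.968 3.658 -2.099
vertex -3.82 3.29 -2.287
endloop
endfacet
facet normal 0.011 -0.995 0.102
outer loop
vertex -2.808 2.653 -3.244
vertex -3.048 2.744 -2.333
vertex -3.721 2.669 -2.994
endloop
endfacet
facet normal 0.364 -0.417 -0.833
outer loop
vertex -2.58 3.51 -3.573
vertex -2.808 2.653 -3.244
vertex -3.432 3.142 -3.761
endloop
endfacet
facet normal 0.461 0.698 -0.548
outer loop
vertex -2.679 4.131 -2.866
vertex -2.58 3.51 -3.573
vertex -3.352 4.056 -3.527
endloop
endfacet
facet normal 0.168 0.809 0.563
outer loop
vertex -2.968 3.658 -2.099
vertex -2.679 4.131 -2.866
vertex -3.592 4.147 -2.616
endloop
endfacet

endsolid


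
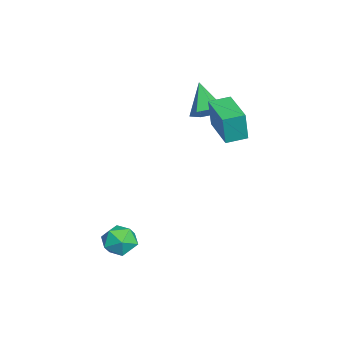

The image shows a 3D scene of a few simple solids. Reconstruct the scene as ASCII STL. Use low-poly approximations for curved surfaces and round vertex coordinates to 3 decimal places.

solid 
facet normal 0.654 0.233 -0.719
outer loop
vertex -1.679 2.347 3.82
vertex -2.215 2.009 3.223
vertex -2.278 2.849 3.438
endloop
endfacet
facet normal 0.047 0.640 0.767
outer loop
vertex -1.679 2.347 3.82
vertex -2.278 2.849 3.438
vertex -3.445 1.571 4.577
endloop
endfacet
facet normal 0.654 0.233 -0.720
outer loop
vertex -2.278 2.849 3.438
vertex -2.215 2.009 3.223
vertex -2.814 2.511 2.842
endloop
endfacet
facet normal -0.651 0.741 0.165
outer loop
vertex -2.278 2.849 3.438
vertex -2.814 2.511 2.842
vertex -3.445 1.571 4.577
endloop
endfacet
facet normal 0.653 0.233 -0.720
outer loop
vertex -2.814 2.511 2.842
vertex -2.215 2.009 3.223
vertex -2.751 1.67 2.627
endloop
endfacet
facet normal -0.942 0.015 -0.335
outer loop
vertex -2.814 2.511 2.842
vertex -2.751 1.67 2.627
vertex -3.445 1.571 4.577
endloop
endfacet
facet normal 0.654 0.232 -0.720
outer loop
vertex -2.751 1.67 2.627
vertex -2.215 2.009 3.223
vertex -2.152 1.168 3.009
endloop
endfacet
facet normal -0.534 -0.813 -0.231
outer loop
vertex -2.751 1.67 2.627
vertex -2.152 1.168 3.009
vertex -3.445 1.571 4.577
endloop
endfacet
facet normal 0.654 0.232 -0.720
outer loop
vertex -2.152 1.168 3.009
vertex -2.215 2.009 3.223
vertex -1.616 1.506 3.605
endloop
endfacet
facet normal 0.164 -0.914 0.371
outer loop
vertex -2.152 1.168 3.009
vertex -1.616 1.506 3.605
vertex -3.445 1.571 4.577
endloop
endfacet
facet normal 0.654 0.233 -0.719
outer loop
vertex -1.616 1.506 3.605
vertex -2.215 2.009 3.223
vertex -1.679 2.347 3.82
endloop
endfacet
facet normal 0.456 -0.188 0.870
outer loop
vertex -1.616 1.506 3.605
vertex -1.679 2.347 3.82
vertex -3.445 1.571 4.577
endloop
endfacet
facet normal -0.938 -0.341 0.068
outer loop
vertex -0.911 2.045 4.726
vertex -1.269 3.056 4.854
vertex -1.078 2.187 3.141
endloop
endfacet
facet normal 0.331 -0.936 -0.119
outer loop
vertex 0.789 2.864 3.006
vertex -0.911 2.045 4.726
vertex -1.078 2.187 3.141
endloop
endfacet
facet normal -0.938 -0.340 0.068
outer loop
vertex -1.078 2.187 3.141
vertex -1.269 3.056 4.854
vertex -1.435 3.198 3.269
endloop
endfacet
facet normal -0.104 0.089 -0.991
outer loop
vertex -1.435 3.198 3.269
vertex 0.789 2.864 3.006
vertex -1.078 2.187 3.141
endloop
endfacet
facet normal 0.104 -0.089 0.991
outer loop
vertex -0.911 2.045 4.726
vertex 0.598 3.733 4.719
vertex -1.269 3.056 4.854
endloop
endfacet
facet normal 0.331 -0.936 -0.119
outer loop
vertex 0.955 2.722 4.591
vertex -0.911 2.045 4.726
vertex 0.789 2.864 3.006
endloop
endfacet
facet normal 0.104 -0.089 0.991
outer loop
vertex 0.955 2.722 4.591
vertex 0.598 3.733 4.719
vertex -0.911 2.045 4.726
endloop
endfacet
facet normal -0.331 0.936 0.119
outer loop
vertex -1.269 3.056 4.854
vertex 0.598 3.733 4.719
vertex -1.435 3.198 3.269
endloop
endfacet
facet normal -0.104 0.089 -0.991
outer loop
vertex 0.431 3.875 3.134
vertex 0.789 2.864 3.006
vertex -1.435 3.198 3.269
endloop
endfacet
facet normal -0.331 0.936 0.119
outer loop
vertex -1.435 3.198 3.269
vertex 0.598 3.733 4.719
vertex 0.431 3.875 3.134
endloop
endfacet
facet normal 0.938 0.341 -0.068
outer loop
vertex 0.431 3.875 3.134
vertex 0.955 2.722 4.591
vertex 0.789 2.864 3.006
endloop
endfacet
facet normal 0.938 0.340 -0.068
outer loop
vertex 0.598 3.733 4.719
vertex 0.955 2.722 4.591
vertex 0.431 3.875 3.134
endloop
endfacet
facet normal -0.740 0.438 -0.511
outer loop
vertex 3.218 -1.314 -2.605
vertex 2.61 -1.935 -2.256
vertex 2.771 -1.133 -1.802
endloop
endfacet
facet normal -0.236 0.911 -0.337
outer loop
vertex 3.218 -1.314 -2.605
vertex 2.771 -1.133 -1.802
vertex 3.681 -0.929 -1.888
endloop
endfacet
facet normal 0.382 0.688 -0.617
outer loop
vertex 3.218 -1.314 -2.605
vertex 3.681 -0.929 -1.888
vertex 4.082 -1.606 -2.395
endloop
endfacet
facet normal 0.260 0.076 -0.963
outer loop
vertex 3.218 -1.314 -2.605
vertex 4.082 -1.606 -2.395
vertex 3.42 -2.227 -2.623
endloop
endfacet
facet normal -0.435 -0.079 -0.897
outer loop
vertex 3.218 -1.314 -2.605
vertex 3.42 -2.227 -2.623
vertex 2.61 -1.935 -2.256
endloop
endfacet
facet normal -0.169 0.912 0.374
outer loop
vertex 3.681 -0.929 -1.888
vertex 2.771 -1.133 -1.802
vertex 3.36 -1.313 -1.097
endloop
endfacet
facet normal -0.985 0.145 0.093
outer loop
vertex 2.771 -1.133 -1.802
vertex 2.61 -1.935 -2.256
vertex 2.698 -1.934 -1.325
endloop
endfacet
facet normal -0.490 -0.689 -0.534
outer loop
vertex 2.61 -1.935 -2.256
vertex 3.42 -2.227 -2.623
vertex 3.099 -2.611 -1.832
endloop
endfacet
facet normal 0.632 -0.438 -0.640
outer loop
vertex 3.42 -2.227 -2.623
vertex 4.082 -1.606 -2.395
vertex 4.009 -2.407 -1.918
endloop
endfacet
facet normal 0.831 0.551 -0.079
outer loop
vertex 4.082 -1.606 -2.395
vertex 3.681 -0.929 -1.888
vertex 4.17 -1.605 -1.464
endloop
endfacet
facet normal -0.260 -0.076 0.963
outer loop
vertex 3.562 -2.226 -1.115
vertex 3.36 -1.313 -1.097
vertex 2.698 -1.934 -1.325
endloop
endfacet
facet normal -0.382 -0.688 0.617
outer loop
vertex 3.562 -2.226 -1.115
vertex 2.698 -1.934 -1.325
vertex 3.099 -2.611 -1.832
endloop
endfacet
facet normal 0.236 -0.911 0.337
outer loop
vertex 3.562 -2.226 -1.115
vertex 3.099 -2.611 -1.832
vertex 4.009 -2.407 -1.918
endloop
endfacet
facet normal 0.740 -0.438 0.511
outer loop
vertex 3.562 -2.226 -1.115
vertex 4.009 -2.407 -1.918
vertex 4.17 -1.605 -1.464
endloop
endfacet
facet normal 0.435 0.079 0.897
outer loop
vertex 3.562 -2.226 -1.115
vertex 4.17 -1.605 -1.464
vertex 3.36 -1.313 -1.097
endloop
endfacet
facet normal -0.632 0.438 0.640
outer loop
vertex 2.698 -1.934 -1.325
vertex 3.36 -1.313 -1.097
vertex 2.771 -1.133 -1.802
endloop
endfacet
facet normal -0.831 -0.551 0.079
outer loop
vertex 3.099 -2.611 -1.832
vertex 2.698 -1.934 -1.325
vertex 2.61 -1.935 -2.256
endloop
endfacet
facet normal 0.169 -0.912 -0.374
outer loop
vertex 4.009 -2.407 -1.918
vertex 3.099 -2.611 -1.832
vertex 3.42 -2.227 -2.623
endloop
endfacet
facet normal 0.985 -0.145 -0.093
outer loop
vertex 4.17 -1.605 -1.464
vertex 4.009 -2.407 -1.918
vertex 4.082 -1.606 -2.395
endloop
endfacet
facet normal 0.490 0.689 0.534
outer loop
vertex 3.36 -1.313 -1.097
vertex 4.17 -1.605 -1.464
vertex 3.681 -0.929 -1.888
endloop
endfacet

endsolid


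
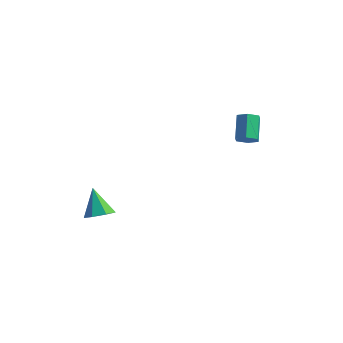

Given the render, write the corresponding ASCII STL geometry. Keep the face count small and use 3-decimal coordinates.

solid 
facet normal 0.409 -0.548 -0.730
outer loop
vertex 2.065 3.089 0.054
vertex 1.817 3.459 -0.363
vertex 2.373 3.578 -0.141
endloop
endfacet
facet normal 0.761 -0.238 0.604
outer loop
vertex 2.065 3.089 0.054
vertex 2.373 3.578 -0.141
vertex 1.47 3.89 1.12
endloop
endfacet
facet normal 0.761 -0.239 0.604
outer loop
vertex 1.47 3.89 1.12
vertex 2.373 3.578 -0.141
vertex 1.779 4.379 0.924
endloop
endfacet
facet normal -0.407 0.550 0.730
outer loop
vertex 1.47 3.89 1.12
vertex 1.779 4.379 0.924
vertex 1.223 4.261 0.703
endloop
endfacet
facet normal 0.409 -0.549 -0.729
outer loop
vertex 2.373 3.578 -0.141
vertex 1.817 3.459 -0.363
vertex 2.126 3.948 -0.558
endloop
endfacet
facet normal 0.818 0.574 0.025
outer loop
vertex 2.373 3.578 -0.141
vertex 2.126 3.948 -0.558
vertex 1.779 4.379 0.924
endloop
endfacet
facet normal 0.818 0.575 0.024
outer loop
vertex 1.779 4.379 0.924
vertex 2.126 3.948 -0.558
vertex 1.531 4.749 0.508
endloop
endfacet
facet normal -0.407 0.549 0.730
outer loop
vertex 1.779 4.379 0.924
vertex 1.531 4.749 0.508
vertex 1.223 4.261 0.703
endloop
endfacet
facet normal 0.408 -0.549 -0.730
outer loop
vertex 2.126 3.948 -0.558
vertex 1.817 3.459 -0.363
vertex 1.57 3.83 -0.78
endloop
endfacet
facet normal 0.058 0.813 -0.579
outer loop
vertex 2.126 3.948 -0.558
vertex 1.57 3.83 -0.78
vertex 1.531 4.749 0.508
endloop
endfacet
facet normal 0.058 0.813 -0.579
outer loop
vertex 1.531 4.749 0.508
vertex 1.57 3.83 -0.78
vertex 0.975 4.631 0.286
endloop
endfacet
facet normal -0.408 0.549 0.730
outer loop
vertex 1.531 4.749 0.508
vertex 0.975 4.631 0.286
vertex 1.223 4.261 0.703
endloop
endfacet
facet normal 0.407 -0.550 -0.730
outer loop
vertex 1.57 3.83 -0.78
vertex 1.817 3.459 -0.363
vertex 1.261 3.341 -0.584
endloop
endfacet
facet normal -0.761 0.239 -0.604
outer loop
vertex 1.57 3.83 -0.78
vertex 1.261 3.341 -0.584
vertex 0.975 4.631 0.286
endloop
endfacet
facet normal -0.761 0.238 -0.604
outer loop
vertex 0.975 4.631 0.286
vertex 1.261 3.341 -0.584
vertex 0.667 4.142 0.481
endloop
endfacet
facet normal -0.409 0.548 0.730
outer loop
vertex 0.975 4.631 0.286
vertex 0.667 4.142 0.481
vertex 1.223 4.261 0.703
endloop
endfacet
facet normal 0.407 -0.549 -0.730
outer loop
vertex 1.261 3.341 -0.584
vertex 1.817 3.459 -0.363
vertex 1.509 2.971 -0.168
endloop
endfacet
facet normal -0.818 -0.575 -0.024
outer loop
vertex 1.261 3.341 -0.584
vertex 1.509 2.971 -0.168
vertex 0.667 4.142 0.481
endloop
endfacet
facet normal -0.818 -0.574 -0.025
outer loop
vertex 0.667 4.142 0.481
vertex 1.509 2.971 -0.168
vertex 0.914 3.772 0.898
endloop
endfacet
facet normal -0.409 0.549 0.729
outer loop
vertex 0.667 4.142 0.481
vertex 0.914 3.772 0.898
vertex 1.223 4.261 0.703
endloop
endfacet
facet normal 0.408 -0.549 -0.730
outer loop
vertex 1.509 2.971 -0.168
vertex 1.817 3.459 -0.363
vertex 2.065 3.089 0.054
endloop
endfacet
facet normal -0.058 -0.813 0.579
outer loop
vertex 1.509 2.971 -0.168
vertex 2.065 3.089 0.054
vertex 0.914 3.772 0.898
endloop
endfacet
facet normal -0.058 -0.813 0.579
outer loop
vertex 0.914 3.772 0.898
vertex 2.065 3.089 0.054
vertex 1.47 3.89 1.12
endloop
endfacet
facet normal -0.408 0.549 0.730
outer loop
vertex 0.914 3.772 0.898
vertex 1.47 3.89 1.12
vertex 1.223 4.261 0.703
endloop
endfacet
facet normal 0.470 -0.197 -0.861
outer loop
vertex -1.534 -2.666 -4.084
vertex -2.167 -2.441 -4.481
vertex -1.56 -2.01 -4.248
endloop
endfacet
facet normal 0.624 0.213 0.752
outer loop
vertex -1.534 -2.666 -4.084
vertex -1.56 -2.01 -4.248
vertex -2.933 -2.119 -3.079
endloop
endfacet
facet normal 0.470 -0.197 -0.860
outer loop
vertex -1.56 -2.01 -4.248
vertex -2.167 -2.441 -4.481
vertex -2.043 -1.678 -4.588
endloop
endfacet
facet normal 0.292 0.858 0.423
outer loop
vertex -1.56 -2.01 -4.248
vertex -2.043 -1.678 -4.588
vertex -2.933 -2.119 -3.079
endloop
endfacet
facet normal 0.470 -0.197 -0.860
outer loop
vertex -2.043 -1.678 -4.588
vertex -2.167 -2.441 -4.481
vertex -2.619 -1.921 -4.847
endloop
endfacet
facet normal -0.400 0.916 0.031
outer loop
vertex -2.043 -1.678 -4.588
vertex -2.619 -1.921 -4.847
vertex -2.933 -2.119 -3.079
endloop
endfacet
facet normal 0.470 -0.197 -0.860
outer loop
vertex -2.619 -1.921 -4.847
vertex -2.167 -2.441 -4.481
vertex -2.855 -2.555 -4.831
endloop
endfacet
facet normal -0.931 0.343 -0.127
outer loop
vertex -2.619 -1.921 -4.847
vertex -2.855 -2.555 -4.831
vertex -2.933 -2.119 -3.079
endloop
endfacet
facet normal 0.470 -0.197 -0.860
outer loop
vertex -2.855 -2.555 -4.831
vertex -2.167 -2.441 -4.481
vertex -2.573 -3.103 -4.551
endloop
endfacet
facet normal -0.901 -0.429 0.067
outer loop
vertex -2.855 -2.555 -4.831
vertex -2.573 -3.103 -4.551
vertex -2.933 -2.119 -3.079
endloop
endfacet
facet normal 0.470 -0.197 -0.861
outer loop
vertex -2.573 -3.103 -4.551
vertex -2.167 -2.441 -4.481
vertex -1.985 -3.152 -4.219
endloop
endfacet
facet normal -0.332 -0.820 0.467
outer loop
vertex -2.573 -3.103 -4.551
vertex -1.985 -3.152 -4.219
vertex -2.933 -2.119 -3.079
endloop
endfacet
facet normal 0.470 -0.197 -0.861
outer loop
vertex -1.985 -3.152 -4.219
vertex -2.167 -2.441 -4.481
vertex -1.534 -2.666 -4.084
endloop
endfacet
facet normal 0.345 -0.535 0.771
outer loop
vertex -1.985 -3.152 -4.219
vertex -1.534 -2.666 -4.084
vertex -2.933 -2.119 -3.079
endloop
endfacet

endsolid


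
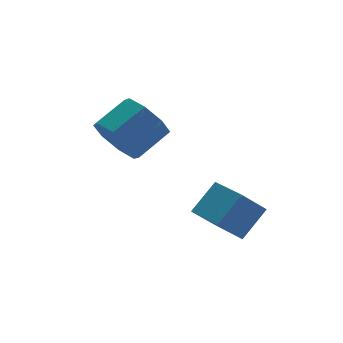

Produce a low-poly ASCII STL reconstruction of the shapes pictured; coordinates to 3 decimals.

solid 
facet normal -0.679 0.087 0.729
outer loop
vertex 0.09 -4.192 -1.112
vertex 0.01 -2.745 -1.359
vertex -0.92 -4.404 -2.028
endloop
endfacet
facet normal 0.054 -0.984 0.168
outer loop
vertex -0.05 -4.515 -2.961
vertex 0.09 -4.192 -1.112
vertex -0.92 -4.404 -2.028
endloop
endfacet
facet normal -0.680 0.087 0.728
outer loop
vertex -0.92 -4.404 -2.028
vertex 0.01 -2.745 -1.359
vertex -1.0 -2.957 -2.276
endloop
endfacet
facet normal -0.732 -0.154 -0.664
outer loop
vertex -1.0 -2.957 -2.276
vertex -0.05 -4.515 -2.961
vertex -0.92 -4.404 -2.028
endloop
endfacet
facet normal 0.732 0.154 0.664
outer loop
vertex 0.09 -4.192 -1.112
vertex 0.88 -2.856 -2.292
vertex 0.01 -2.745 -1.359
endloop
endfacet
facet normal 0.054 -0.984 0.168
outer loop
vertex 0.96 -4.303 -2.044
vertex 0.09 -4.192 -1.112
vertex -0.05 -4.515 -2.961
endloop
endfacet
facet normal 0.731 0.154 0.664
outer loop
vertex 0.96 -4.303 -2.044
vertex 0.88 -2.856 -2.292
vertex 0.09 -4.192 -1.112
endloop
endfacet
facet normal -0.054 0.984 -0.168
outer loop
vertex 0.01 -2.745 -1.359
vertex 0.88 -2.856 -2.292
vertex -1.0 -2.957 -2.276
endloop
endfacet
facet normal -0.731 -0.154 -0.664
outer loop
vertex -0.13 -3.068 -3.208
vertex -0.05 -4.515 -2.961
vertex -1.0 -2.957 -2.276
endloop
endfacet
facet normal -0.054 0.984 -0.168
outer loop
vertex -1.0 -2.957 -2.276
vertex 0.88 -2.856 -2.292
vertex -0.13 -3.068 -3.208
endloop
endfacet
facet normal 0.680 -0.087 -0.728
outer loop
vertex -0.13 -3.068 -3.208
vertex 0.96 -4.303 -2.044
vertex -0.05 -4.515 -2.961
endloop
endfacet
facet normal 0.679 -0.087 -0.729
outer loop
vertex 0.88 -2.856 -2.292
vertex 0.96 -4.303 -2.044
vertex -0.13 -3.068 -3.208
endloop
endfacet
facet normal -0.870 -0.147 -0.471
outer loop
vertex -1.768 -0.621 -0.888
vertex -2.271 -0.356 -0.041
vertex -1.915 0.145 -0.855
endloop
endfacet
facet normal 0.455 0.125 -0.882
outer loop
vertex -1.768 -0.621 -0.888
vertex -1.915 0.145 -0.855
vertex -0.506 -0.408 -0.206
endloop
endfacet
facet normal 0.456 0.127 -0.881
outer loop
vertex -0.506 -0.408 -0.206
vertex -1.915 0.145 -0.855
vertex -0.653 0.358 -0.172
endloop
endfacet
facet normal 0.870 0.146 0.471
outer loop
vertex -0.506 -0.408 -0.206
vertex -0.653 0.358 -0.172
vertex -1.009 -0.144 0.641
endloop
endfacet
facet normal -0.870 -0.146 -0.471
outer loop
vertex -1.915 0.145 -0.855
vertex -2.271 -0.356 -0.041
vertex -2.27 0.617 -0.345
endloop
endfacet
facet normal 0.189 0.783 -0.593
outer loop
vertex -1.915 0.145 -0.855
vertex -2.27 0.617 -0.345
vertex -0.653 0.358 -0.172
endloop
endfacet
facet normal 0.189 0.783 -0.593
outer loop
vertex -0.653 0.358 -0.172
vertex -2.27 0.617 -0.345
vertex -1.009 0.83 0.338
endloop
endfacet
facet normal 0.870 0.147 0.471
outer loop
vertex -0.653 0.358 -0.172
vertex -1.009 0.83 0.338
vertex -1.009 -0.144 0.641
endloop
endfacet
facet normal -0.870 -0.146 -0.471
outer loop
vertex -2.27 0.617 -0.345
vertex -2.271 -0.356 -0.041
vertex -2.626 0.519 0.343
endloop
endfacet
facet normal -0.189 0.981 0.042
outer loop
vertex -2.27 0.617 -0.345
vertex -2.626 0.519 0.343
vertex -1.009 0.83 0.338
endloop
endfacet
facet normal -0.189 0.981 0.042
outer loop
vertex -1.009 0.83 0.338
vertex -2.626 0.519 0.343
vertex -1.365 0.732 1.026
endloop
endfacet
facet normal 0.870 0.147 0.471
outer loop
vertex -1.009 0.83 0.338
vertex -1.365 0.732 1.026
vertex -1.009 -0.144 0.641
endloop
endfacet
facet normal -0.870 -0.146 -0.471
outer loop
vertex -2.626 0.519 0.343
vertex -2.271 -0.356 -0.041
vertex -2.774 -0.092 0.806
endloop
endfacet
facet normal -0.456 0.605 0.653
outer loop
vertex -2.626 0.519 0.343
vertex -2.774 -0.092 0.806
vertex -1.365 0.732 1.026
endloop
endfacet
facet normal -0.455 0.604 0.654
outer loop
vertex -1.365 0.732 1.026
vertex -2.774 -0.092 0.806
vertex -1.512 0.121 1.488
endloop
endfacet
facet normal 0.870 0.147 0.471
outer loop
vertex -1.365 0.732 1.026
vertex -1.512 0.121 1.488
vertex -1.009 -0.144 0.641
endloop
endfacet
facet normal -0.870 -0.146 -0.471
outer loop
vertex -2.774 -0.092 0.806
vertex -2.271 -0.356 -0.041
vertex -2.627 -0.858 0.772
endloop
endfacet
facet normal -0.455 -0.126 0.881
outer loop
vertex -2.774 -0.092 0.806
vertex -2.627 -0.858 0.772
vertex -1.512 0.121 1.488
endloop
endfacet
facet normal -0.456 -0.125 0.881
outer loop
vertex -1.512 0.121 1.488
vertex -2.627 -0.858 0.772
vertex -1.365 -0.645 1.455
endloop
endfacet
facet normal 0.870 0.147 0.471
outer loop
vertex -1.512 0.121 1.488
vertex -1.365 -0.645 1.455
vertex -1.009 -0.144 0.641
endloop
endfacet
facet normal -0.870 -0.147 -0.471
outer loop
vertex -2.627 -0.858 0.772
vertex -2.271 -0.356 -0.041
vertex -2.271 -1.33 0.262
endloop
endfacet
facet normal -0.189 -0.783 0.593
outer loop
vertex -2.627 -0.858 0.772
vertex -2.271 -1.33 0.262
vertex -1.365 -0.645 1.455
endloop
endfacet
facet normal -0.189 -0.783 0.593
outer loop
vertex -1.365 -0.645 1.455
vertex -2.271 -1.33 0.262
vertex -1.01 -1.117 0.945
endloop
endfacet
facet normal 0.870 0.146 0.471
outer loop
vertex -1.365 -0.645 1.455
vertex -1.01 -1.117 0.945
vertex -1.009 -0.144 0.641
endloop
endfacet
facet normal -0.870 -0.147 -0.471
outer loop
vertex -2.271 -1.33 0.262
vertex -2.271 -0.356 -0.041
vertex -1.915 -1.232 -0.426
endloop
endfacet
facet normal 0.189 -0.981 -0.042
outer loop
vertex -2.271 -1.33 0.262
vertex -1.915 -1.232 -0.426
vertex -1.01 -1.117 0.945
endloop
endfacet
facet normal 0.189 -0.981 -0.042
outer loop
vertex -1.01 -1.117 0.945
vertex -1.915 -1.232 -0.426
vertex -0.654 -1.019 0.257
endloop
endfacet
facet normal 0.870 0.146 0.471
outer loop
vertex -1.01 -1.117 0.945
vertex -0.654 -1.019 0.257
vertex -1.009 -0.144 0.641
endloop
endfacet
facet normal -0.870 -0.147 -0.471
outer loop
vertex -1.915 -1.232 -0.426
vertex -2.271 -0.356 -0.041
vertex -1.768 -0.621 -0.888
endloop
endfacet
facet normal 0.456 -0.604 -0.654
outer loop
vertex -1.915 -1.232 -0.426
vertex -1.768 -0.621 -0.888
vertex -0.654 -1.019 0.257
endloop
endfacet
facet normal 0.455 -0.605 -0.653
outer loop
vertex -0.654 -1.019 0.257
vertex -1.768 -0.621 -0.888
vertex -0.506 -0.408 -0.206
endloop
endfacet
facet normal 0.870 0.146 0.471
outer loop
vertex -0.654 -1.019 0.257
vertex -0.506 -0.408 -0.206
vertex -1.009 -0.144 0.641
endloop
endfacet

endsolid


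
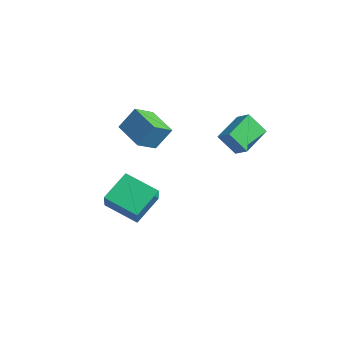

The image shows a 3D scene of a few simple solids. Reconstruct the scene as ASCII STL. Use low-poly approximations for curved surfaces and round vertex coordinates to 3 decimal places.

solid 
facet normal -0.413 -0.471 0.780
outer loop
vertex 2.57 4.534 4.67
vertex 1.745 4.386 4.144
vertex 3.267 2.882 4.042
endloop
endfacet
facet normal 0.833 0.149 0.532
outer loop
vertex 3.875 3.574 2.896
vertex 2.57 4.534 4.67
vertex 3.267 2.882 4.042
endloop
endfacet
facet normal -0.413 -0.471 0.780
outer loop
vertex 3.267 2.882 4.042
vertex 1.745 4.386 4.144
vertex 2.442 2.734 3.516
endloop
endfacet
facet normal 0.367 -0.870 -0.331
outer loop
vertex 2.442 2.734 3.516
vertex 3.875 3.574 2.896
vertex 3.267 2.882 4.042
endloop
endfacet
facet normal -0.367 0.870 0.331
outer loop
vertex 2.57 4.534 4.67
vertex 2.353 5.078 2.998
vertex 1.745 4.386 4.144
endloop
endfacet
facet normal 0.833 0.149 0.532
outer loop
vertex 3.178 5.226 3.524
vertex 2.57 4.534 4.67
vertex 3.875 3.574 2.896
endloop
endfacet
facet normal -0.367 0.870 0.331
outer loop
vertex 3.178 5.226 3.524
vertex 2.353 5.078 2.998
vertex 2.57 4.534 4.67
endloop
endfacet
facet normal -0.833 -0.149 -0.532
outer loop
vertex 1.745 4.386 4.144
vertex 2.353 5.078 2.998
vertex 2.442 2.734 3.516
endloop
endfacet
facet normal 0.367 -0.870 -0.331
outer loop
vertex 3.05 3.426 2.37
vertex 3.875 3.574 2.896
vertex 2.442 2.734 3.516
endloop
endfacet
facet normal -0.833 -0.149 -0.532
outer loop
vertex 2.442 2.734 3.516
vertex 2.353 5.078 2.998
vertex 3.05 3.426 2.37
endloop
endfacet
facet normal 0.413 0.471 -0.780
outer loop
vertex 3.05 3.426 2.37
vertex 3.178 5.226 3.524
vertex 3.875 3.574 2.896
endloop
endfacet
facet normal 0.413 0.471 -0.780
outer loop
vertex 2.353 5.078 2.998
vertex 3.178 5.226 3.524
vertex 3.05 3.426 2.37
endloop
endfacet
facet normal -0.963 -0.029 0.269
outer loop
vertex -3.405 1.371 3.24
vertex -3.649 2.631 2.502
vertex -3.74 0.554 1.954
endloop
endfacet
facet normal 0.164 -0.851 0.498
outer loop
vertex -1.891 0.609 1.438
vertex -3.405 1.371 3.24
vertex -3.74 0.554 1.954
endloop
endfacet
facet normal -0.963 -0.029 0.268
outer loop
vertex -3.74 0.554 1.954
vertex -3.649 2.631 2.502
vertex -3.983 1.813 1.216
endloop
endfacet
facet normal -0.214 -0.524 -0.824
outer loop
vertex -3.983 1.813 1.216
vertex -1.891 0.609 1.438
vertex -3.74 0.554 1.954
endloop
endfacet
facet normal 0.214 0.524 0.824
outer loop
vertex -3.405 1.371 3.24
vertex -1.8 2.686 1.986
vertex -3.649 2.631 2.502
endloop
endfacet
facet normal 0.165 -0.851 0.498
outer loop
vertex -1.557 1.427 2.724
vertex -3.405 1.371 3.24
vertex -1.891 0.609 1.438
endloop
endfacet
facet normal 0.214 0.524 0.824
outer loop
vertex -1.557 1.427 2.724
vertex -1.8 2.686 1.986
vertex -3.405 1.371 3.24
endloop
endfacet
facet normal -0.164 0.851 -0.499
outer loop
vertex -3.649 2.631 2.502
vertex -1.8 2.686 1.986
vertex -3.983 1.813 1.216
endloop
endfacet
facet normal -0.214 -0.524 -0.824
outer loop
vertex -2.135 1.869 0.7
vertex -1.891 0.609 1.438
vertex -3.983 1.813 1.216
endloop
endfacet
facet normal -0.165 0.851 -0.498
outer loop
vertex -3.983 1.813 1.216
vertex -1.8 2.686 1.986
vertex -2.135 1.869 0.7
endloop
endfacet
facet normal 0.963 0.029 -0.269
outer loop
vertex -2.135 1.869 0.7
vertex -1.557 1.427 2.724
vertex -1.891 0.609 1.438
endloop
endfacet
facet normal 0.963 0.028 -0.269
outer loop
vertex -1.8 2.686 1.986
vertex -1.557 1.427 2.724
vertex -2.135 1.869 0.7
endloop
endfacet
facet normal -0.776 -0.492 0.396
outer loop
vertex -2.122 0.014 -0.638
vertex -3.296 0.711 -2.073
vertex -1.693 -1.563 -1.756
endloop
endfacet
facet normal 0.593 -0.352 0.724
outer loop
vertex -0.064 -0.531 -2.587
vertex -2.122 0.014 -0.638
vertex -1.693 -1.563 -1.756
endloop
endfacet
facet normal -0.776 -0.492 0.396
outer loop
vertex -1.693 -1.563 -1.756
vertex -3.296 0.711 -2.073
vertex -2.866 -0.867 -3.19
endloop
endfacet
facet normal 0.217 -0.797 -0.564
outer loop
vertex -2.866 -0.867 -3.19
vertex -0.064 -0.531 -2.587
vertex -1.693 -1.563 -1.756
endloop
endfacet
facet normal -0.217 0.797 0.564
outer loop
vertex -2.122 0.014 -0.638
vertex -1.667 1.743 -2.904
vertex -3.296 0.711 -2.073
endloop
endfacet
facet normal 0.593 -0.351 0.724
outer loop
vertex -0.494 1.047 -1.47
vertex -2.122 0.014 -0.638
vertex -0.064 -0.531 -2.587
endloop
endfacet
facet normal -0.217 0.797 0.564
outer loop
vertex -0.494 1.047 -1.47
vertex -1.667 1.743 -2.904
vertex -2.122 0.014 -0.638
endloop
endfacet
facet normal -0.592 0.352 -0.725
outer loop
vertex -3.296 0.711 -2.073
vertex -1.667 1.743 -2.904
vertex -2.866 -0.867 -3.19
endloop
endfacet
facet normal 0.217 -0.796 -0.564
outer loop
vertex -1.238 0.166 -4.022
vertex -0.064 -0.531 -2.587
vertex -2.866 -0.867 -3.19
endloop
endfacet
facet normal -0.593 0.352 -0.724
outer loop
vertex -2.866 -0.867 -3.19
vertex -1.667 1.743 -2.904
vertex -1.238 0.166 -4.022
endloop
endfacet
facet normal 0.776 0.492 -0.396
outer loop
vertex -1.238 0.166 -4.022
vertex -0.494 1.047 -1.47
vertex -0.064 -0.531 -2.587
endloop
endfacet
facet normal 0.776 0.492 -0.396
outer loop
vertex -1.667 1.743 -2.904
vertex -0.494 1.047 -1.47
vertex -1.238 0.166 -4.022
endloop
endfacet

endsolid


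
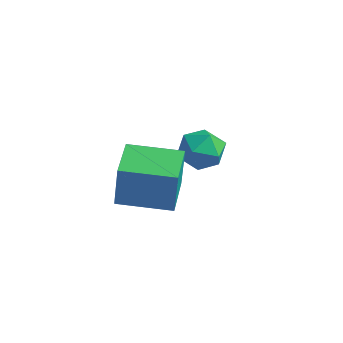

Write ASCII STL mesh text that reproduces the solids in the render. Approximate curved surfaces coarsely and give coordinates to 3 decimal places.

solid 
facet normal -0.116 0.985 0.127
outer loop
vertex -1.433 2.182 0.925
vertex -1.559 2.06 1.758
vertex -0.772 2.191 1.461
endloop
endfacet
facet normal 0.327 0.848 -0.417
outer loop
vertex -1.433 2.182 0.925
vertex -0.772 2.191 1.461
vertex -0.705 1.796 0.71
endloop
endfacet
facet normal -0.025 0.450 -0.893
outer loop
vertex -1.433 2.182 0.925
vertex -0.705 1.796 0.71
vertex -1.451 1.421 0.542
endloop
endfacet
facet normal -0.685 0.340 -0.644
outer loop
vertex -1.433 2.182 0.925
vertex -1.451 1.421 0.542
vertex -1.979 1.584 1.19
endloop
endfacet
facet normal -0.741 0.671 -0.014
outer loop
vertex -1.433 2.182 0.925
vertex -1.979 1.584 1.19
vertex -1.559 2.06 1.758
endloop
endfacet
facet normal 0.871 0.462 -0.165
outer loop
vertex -0.705 1.796 0.71
vertex -0.772 2.191 1.461
vertex -0.381 1.436 1.41
endloop
endfacet
facet normal 0.155 0.683 0.713
outer loop
vertex -0.772 2.191 1.461
vertex -1.559 2.06 1.758
vertex -0.909 1.599 2.058
endloop
endfacet
facet normal -0.856 0.175 0.486
outer loop
vertex -1.559 2.06 1.758
vertex -1.979 1.584 1.19
vertex -1.655 1.224 1.89
endloop
endfacet
facet normal -0.765 -0.360 -0.533
outer loop
vertex -1.979 1.584 1.19
vertex -1.451 1.421 0.542
vertex -1.588 0.829 1.139
endloop
endfacet
facet normal 0.302 -0.182 -0.936
outer loop
vertex -1.451 1.421 0.542
vertex -0.705 1.796 0.71
vertex -0.801 0.96 0.842
endloop
endfacet
facet normal 0.685 -0.340 0.644
outer loop
vertex -0.927 0.838 1.675
vertex -0.381 1.436 1.41
vertex -0.909 1.599 2.058
endloop
endfacet
facet normal 0.025 -0.450 0.893
outer loop
vertex -0.927 0.838 1.675
vertex -0.909 1.599 2.058
vertex -1.655 1.224 1.89
endloop
endfacet
facet normal -0.327 -0.848 0.417
outer loop
vertex -0.927 0.838 1.675
vertex -1.655 1.224 1.89
vertex -1.588 0.829 1.139
endloop
endfacet
facet normal 0.116 -0.985 -0.127
outer loop
vertex -0.927 0.838 1.675
vertex -1.588 0.829 1.139
vertex -0.801 0.96 0.842
endloop
endfacet
facet normal 0.741 -0.671 0.014
outer loop
vertex -0.927 0.838 1.675
vertex -0.801 0.96 0.842
vertex -0.381 1.436 1.41
endloop
endfacet
facet normal 0.765 0.360 0.533
outer loop
vertex -0.909 1.599 2.058
vertex -0.381 1.436 1.41
vertex -0.772 2.191 1.461
endloop
endfacet
facet normal -0.302 0.182 0.936
outer loop
vertex -1.655 1.224 1.89
vertex -0.909 1.599 2.058
vertex -1.559 2.06 1.758
endloop
endfacet
facet normal -0.871 -0.462 0.165
outer loop
vertex -1.588 0.829 1.139
vertex -1.655 1.224 1.89
vertex -1.979 1.584 1.19
endloop
endfacet
facet normal -0.155 -0.683 -0.713
outer loop
vertex -0.801 0.96 0.842
vertex -1.588 0.829 1.139
vertex -1.451 1.421 0.542
endloop
endfacet
facet normal 0.856 -0.175 -0.486
outer loop
vertex -0.381 1.436 1.41
vertex -0.801 0.96 0.842
vertex -0.705 1.796 0.71
endloop
endfacet
facet normal -0.591 0.805 0.048
outer loop
vertex -1.339 -1.549 3.054
vertex 0.063 -0.512 2.912
vertex -1.481 -1.563 1.541
endloop
endfacet
facet normal -0.802 -0.592 0.081
outer loop
vertex -0.583 -2.788 1.468
vertex -1.339 -1.549 3.054
vertex -1.481 -1.563 1.541
endloop
endfacet
facet normal -0.591 0.805 0.048
outer loop
vertex -1.481 -1.563 1.541
vertex 0.063 -0.512 2.912
vertex -0.079 -0.526 1.399
endloop
endfacet
facet normal -0.094 -0.009 -0.996
outer loop
vertex -0.079 -0.526 1.399
vertex -0.583 -2.788 1.468
vertex -1.481 -1.563 1.541
endloop
endfacet
facet normal 0.094 0.009 0.996
outer loop
vertex -1.339 -1.549 3.054
vertex 0.961 -1.737 2.839
vertex 0.063 -0.512 2.912
endloop
endfacet
facet normal -0.802 -0.592 0.081
outer loop
vertex -0.441 -2.774 2.981
vertex -1.339 -1.549 3.054
vertex -0.583 -2.788 1.468
endloop
endfacet
facet normal 0.094 0.009 0.996
outer loop
vertex -0.441 -2.774 2.981
vertex 0.961 -1.737 2.839
vertex -1.339 -1.549 3.054
endloop
endfacet
facet normal 0.802 0.592 -0.081
outer loop
vertex 0.063 -0.512 2.912
vertex 0.961 -1.737 2.839
vertex -0.079 -0.526 1.399
endloop
endfacet
facet normal -0.094 -0.009 -0.996
outer loop
vertex 0.819 -1.751 1.326
vertex -0.583 -2.788 1.468
vertex -0.079 -0.526 1.399
endloop
endfacet
facet normal 0.802 0.592 -0.081
outer loop
vertex -0.079 -0.526 1.399
vertex 0.961 -1.737 2.839
vertex 0.819 -1.751 1.326
endloop
endfacet
facet normal 0.591 -0.805 -0.048
outer loop
vertex 0.819 -1.751 1.326
vertex -0.441 -2.774 2.981
vertex -0.583 -2.788 1.468
endloop
endfacet
facet normal 0.591 -0.805 -0.048
outer loop
vertex 0.961 -1.737 2.839
vertex -0.441 -2.774 2.981
vertex 0.819 -1.751 1.326
endloop
endfacet

endsolid


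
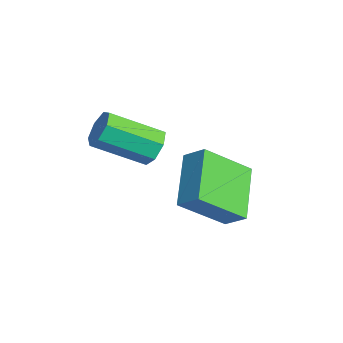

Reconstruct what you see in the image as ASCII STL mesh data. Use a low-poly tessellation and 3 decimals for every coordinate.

solid 
facet normal -0.614 -0.500 -0.612
outer loop
vertex -1.065 0.665 -2.837
vertex -2.707 1.519 -1.887
vertex -1.016 2.266 -4.194
endloop
endfacet
facet normal 0.789 -0.411 -0.456
outer loop
vertex -0.433 2.741 -3.613
vertex -1.065 0.665 -2.837
vertex -1.016 2.266 -4.194
endloop
endfacet
facet normal -0.614 -0.499 -0.612
outer loop
vertex -1.016 2.266 -4.194
vertex -2.707 1.519 -1.887
vertex -2.658 3.121 -3.244
endloop
endfacet
facet normal 0.023 0.763 -0.647
outer loop
vertex -2.658 3.121 -3.244
vertex -0.433 2.741 -3.613
vertex -1.016 2.266 -4.194
endloop
endfacet
facet normal -0.023 -0.763 0.646
outer loop
vertex -1.065 0.665 -2.837
vertex -2.124 1.994 -1.306
vertex -2.707 1.519 -1.887
endloop
endfacet
facet normal 0.789 -0.411 -0.457
outer loop
vertex -0.482 1.139 -2.256
vertex -1.065 0.665 -2.837
vertex -0.433 2.741 -3.613
endloop
endfacet
facet normal -0.024 -0.763 0.646
outer loop
vertex -0.482 1.139 -2.256
vertex -2.124 1.994 -1.306
vertex -1.065 0.665 -2.837
endloop
endfacet
facet normal -0.789 0.411 0.456
outer loop
vertex -2.707 1.519 -1.887
vertex -2.124 1.994 -1.306
vertex -2.658 3.121 -3.244
endloop
endfacet
facet normal 0.023 0.763 -0.646
outer loop
vertex -2.075 3.595 -2.663
vertex -0.433 2.741 -3.613
vertex -2.658 3.121 -3.244
endloop
endfacet
facet normal -0.789 0.411 0.456
outer loop
vertex -2.658 3.121 -3.244
vertex -2.124 1.994 -1.306
vertex -2.075 3.595 -2.663
endloop
endfacet
facet normal 0.614 0.499 0.612
outer loop
vertex -2.075 3.595 -2.663
vertex -0.482 1.139 -2.256
vertex -0.433 2.741 -3.613
endloop
endfacet
facet normal 0.614 0.499 0.611
outer loop
vertex -2.124 1.994 -1.306
vertex -0.482 1.139 -2.256
vertex -2.075 3.595 -2.663
endloop
endfacet
facet normal 0.281 0.829 -0.484
outer loop
vertex -2.02 0.019 -1.441
vertex -2.323 0.416 -0.937
vertex -1.657 0.173 -0.967
endloop
endfacet
facet normal 0.758 -0.501 -0.418
outer loop
vertex -2.02 0.019 -1.441
vertex -1.657 0.173 -0.967
vertex -2.573 -1.614 -0.487
endloop
endfacet
facet normal 0.758 -0.501 -0.418
outer loop
vertex -2.573 -1.614 -0.487
vertex -1.657 0.173 -0.967
vertex -2.21 -1.46 -0.013
endloop
endfacet
facet normal -0.281 -0.828 0.485
outer loop
vertex -2.573 -1.614 -0.487
vertex -2.21 -1.46 -0.013
vertex -2.877 -1.216 0.017
endloop
endfacet
facet normal 0.281 0.829 -0.484
outer loop
vertex -1.657 0.173 -0.967
vertex -2.323 0.416 -0.937
vertex -1.796 0.51 -0.471
endloop
endfacet
facet normal 0.933 -0.117 0.341
outer loop
vertex -1.657 0.173 -0.967
vertex -1.796 0.51 -0.471
vertex -2.21 -1.46 -0.013
endloop
endfacet
facet normal 0.933 -0.117 0.341
outer loop
vertex -2.21 -1.46 -0.013
vertex -1.796 0.51 -0.471
vertex -2.349 -1.122 0.483
endloop
endfacet
facet normal -0.281 -0.828 0.485
outer loop
vertex -2.21 -1.46 -0.013
vertex -2.349 -1.122 0.483
vertex -2.877 -1.216 0.017
endloop
endfacet
facet normal 0.280 0.829 -0.484
outer loop
vertex -1.796 0.51 -0.471
vertex -2.323 0.416 -0.937
vertex -2.333 0.777 -0.325
endloop
endfacet
facet normal 0.406 0.355 0.842
outer loop
vertex -1.796 0.51 -0.471
vertex -2.333 0.777 -0.325
vertex -2.349 -1.122 0.483
endloop
endfacet
facet normal 0.405 0.355 0.843
outer loop
vertex -2.349 -1.122 0.483
vertex -2.333 0.777 -0.325
vertex -2.886 -0.856 0.629
endloop
endfacet
facet normal -0.279 -0.829 0.484
outer loop
vertex -2.349 -1.122 0.483
vertex -2.886 -0.856 0.629
vertex -2.877 -1.216 0.017
endloop
endfacet
facet normal 0.281 0.829 -0.484
outer loop
vertex -2.333 0.777 -0.325
vertex -2.323 0.416 -0.937
vertex -2.862 0.772 -0.641
endloop
endfacet
facet normal -0.429 0.560 0.709
outer loop
vertex -2.333 0.777 -0.325
vertex -2.862 0.772 -0.641
vertex -2.886 -0.856 0.629
endloop
endfacet
facet normal -0.429 0.560 0.709
outer loop
vertex -2.886 -0.856 0.629
vertex -2.862 0.772 -0.641
vertex -3.415 -0.861 0.313
endloop
endfacet
facet normal -0.281 -0.829 0.484
outer loop
vertex -2.886 -0.856 0.629
vertex -3.415 -0.861 0.313
vertex -2.877 -1.216 0.017
endloop
endfacet
facet normal 0.281 0.828 -0.485
outer loop
vertex -2.862 0.772 -0.641
vertex -2.323 0.416 -0.937
vertex -2.986 0.499 -1.179
endloop
endfacet
facet normal -0.939 0.343 0.042
outer loop
vertex -2.862 0.772 -0.641
vertex -2.986 0.499 -1.179
vertex -3.415 -0.861 0.313
endloop
endfacet
facet normal -0.938 0.343 0.043
outer loop
vertex -3.415 -0.861 0.313
vertex -2.986 0.499 -1.179
vertex -3.539 -1.133 -0.225
endloop
endfacet
facet normal -0.281 -0.829 0.484
outer loop
vertex -3.415 -0.861 0.313
vertex -3.539 -1.133 -0.225
vertex -2.877 -1.216 0.017
endloop
endfacet
facet normal 0.281 0.829 -0.484
outer loop
vertex -2.986 0.499 -1.179
vertex -2.323 0.416 -0.937
vertex -2.611 0.164 -1.535
endloop
endfacet
facet normal -0.742 -0.133 -0.657
outer loop
vertex -2.986 0.499 -1.179
vertex -2.611 0.164 -1.535
vertex -3.539 -1.133 -0.225
endloop
endfacet
facet normal -0.742 -0.133 -0.657
outer loop
vertex -3.539 -1.133 -0.225
vertex -2.611 0.164 -1.535
vertex -3.164 -1.468 -0.581
endloop
endfacet
facet normal -0.281 -0.829 0.484
outer loop
vertex -3.539 -1.133 -0.225
vertex -3.164 -1.468 -0.581
vertex -2.877 -1.216 0.017
endloop
endfacet
facet normal 0.280 0.829 -0.484
outer loop
vertex -2.611 0.164 -1.535
vertex -2.323 0.416 -0.937
vertex -2.02 0.019 -1.441
endloop
endfacet
facet normal 0.012 -0.508 -0.861
outer loop
vertex -2.611 0.164 -1.535
vertex -2.02 0.019 -1.441
vertex -3.164 -1.468 -0.581
endloop
endfacet
facet normal 0.012 -0.507 -0.862
outer loop
vertex -3.164 -1.468 -0.581
vertex -2.02 0.019 -1.441
vertex -2.573 -1.614 -0.487
endloop
endfacet
facet normal -0.282 -0.828 0.484
outer loop
vertex -3.164 -1.468 -0.581
vertex -2.573 -1.614 -0.487
vertex -2.877 -1.216 0.017
endloop
endfacet

endsolid
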